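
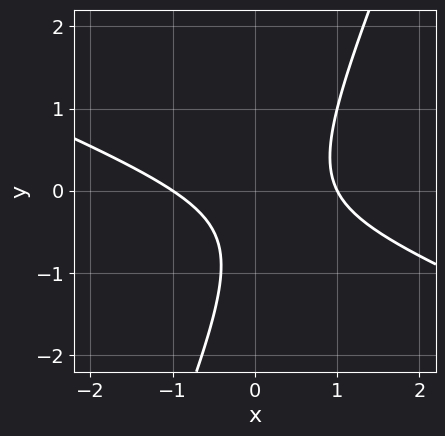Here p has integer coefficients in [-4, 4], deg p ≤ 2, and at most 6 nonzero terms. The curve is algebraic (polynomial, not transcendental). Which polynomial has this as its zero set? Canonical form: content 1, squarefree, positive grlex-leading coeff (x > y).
x^2 + 2*x*y - y^2 - y - 1

First, degree: the shape is more complex than any degree-1 curve, so deg p = 2.
Next, from the axis intercepts and sections: the curve avoids every integer y-axis point in the box; among the integer gridlines, it crosses the x-axis at x ∈ {-1, 1}.
Finally, matching integer coefficients to the picture gives p.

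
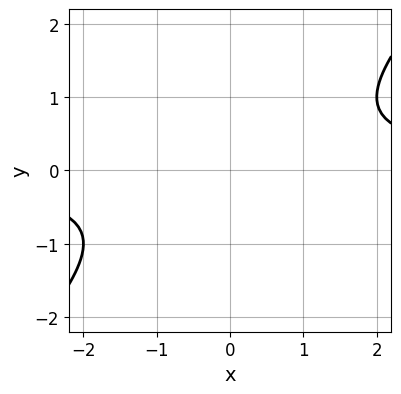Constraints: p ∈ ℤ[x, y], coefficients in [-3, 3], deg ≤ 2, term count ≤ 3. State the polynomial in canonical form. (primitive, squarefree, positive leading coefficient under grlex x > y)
x*y - y^2 - 1

Degree: no degree-1 curve has this shape, so deg p = 2.
From the axis intercepts and sections: the curve avoids every integer y-axis point in the box; no x-intercept at any integer in the box.
Fitting integer coefficients to these (and the overall shape) gives p.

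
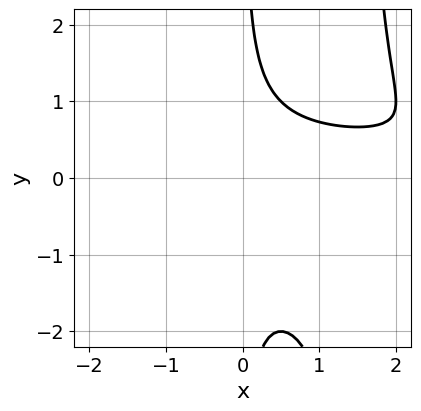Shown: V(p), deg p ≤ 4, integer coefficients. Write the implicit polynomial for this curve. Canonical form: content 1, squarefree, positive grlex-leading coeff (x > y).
1. Degree: the shape is more complex than any degree-3 curve, so deg p = 4.
2. From the visible intercepts: the curve avoids every integer y-axis point in the box; the curve avoids every integer x-axis point in the box.
3. Matching integer coefficients to the picture gives p.

2*x^2*y^2 - 3*x*y^2 - 2*x*y + 2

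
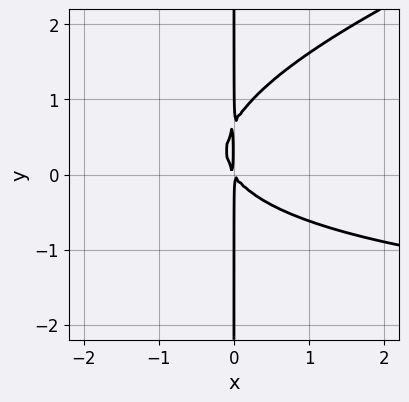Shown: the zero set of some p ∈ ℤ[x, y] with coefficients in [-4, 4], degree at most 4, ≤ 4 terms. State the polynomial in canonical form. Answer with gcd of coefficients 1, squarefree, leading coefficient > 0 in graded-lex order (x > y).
Degree: a generic line meets the curve in up to 3 points, so deg p = 3.
From the axis intercepts and sections: every point of the y-axis in the box is on the curve.
Putting this together gives p.

x^2*y - 3*x*y^2 + 3*x^2 + 2*x*y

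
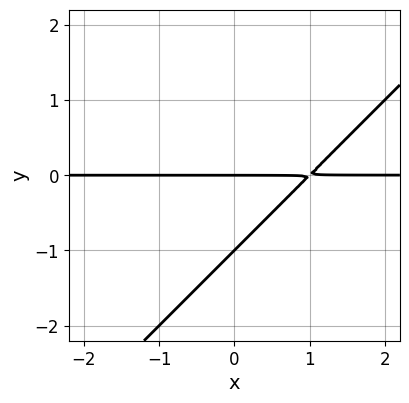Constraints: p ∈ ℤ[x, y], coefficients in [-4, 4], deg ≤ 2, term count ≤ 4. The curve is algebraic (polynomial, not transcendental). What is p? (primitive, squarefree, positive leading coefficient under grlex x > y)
1. Degree: the shape is more complex than any degree-1 curve, so deg p = 2.
2. Checking where it meets the axes: among the integer gridlines, it crosses the y-axis at y ∈ {-1, 0}; every point of the x-axis in the box is on the curve.
3. The integer polynomial consistent with all of this is the stated p.

x*y - y^2 - y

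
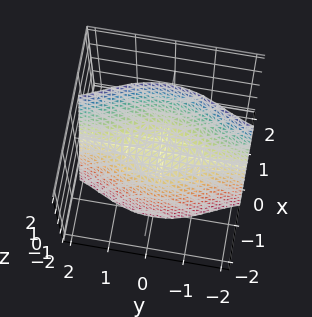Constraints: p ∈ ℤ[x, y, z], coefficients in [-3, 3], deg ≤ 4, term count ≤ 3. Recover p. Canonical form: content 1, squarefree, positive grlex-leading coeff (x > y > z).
3*x^3 + 2*x*y^2 - 2*z

First, the degree is 3 — no degree-2 surface has this shape.
Then, checking where it meets the axes: one z-axis crossing is at z = 0; it crosses the x-axis at the gridline x = 0.
Finally, solving for integer coefficients yields p as stated. Check: (0, 1, 0) on the y-axis lies on the surface, and p(0, 1, 0) = 0. ✓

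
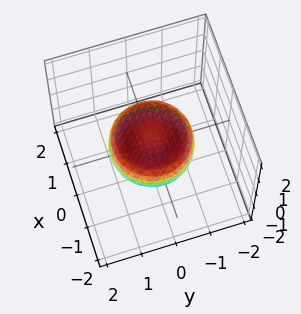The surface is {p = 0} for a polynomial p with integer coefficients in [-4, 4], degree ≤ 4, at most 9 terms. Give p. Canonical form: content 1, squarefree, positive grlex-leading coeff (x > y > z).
First, degree: a generic line meets the surface in up to 4 points, so deg p = 4.
Then, symmetry: the surface is invariant under rotation about z: p = q(x² + y², z).
Next, from the visible intercepts: a circular section at z = 0 has radius between 1 and 2.
Finally, the integer polynomial consistent with all of this is the stated p.

2*x^4 + 4*x^2*y^2 + 2*y^4 - 2*x^2 - 2*y^2 + 3*z^2 - 1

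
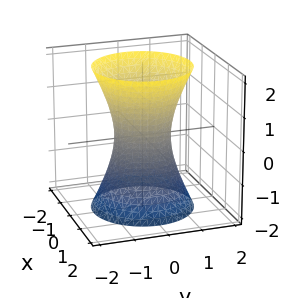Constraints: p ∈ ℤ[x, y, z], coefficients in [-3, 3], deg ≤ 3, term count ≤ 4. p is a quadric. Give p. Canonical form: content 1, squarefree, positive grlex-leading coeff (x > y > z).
Degree: an hourglass — one-sheet hyperboloid; a quadric, so deg p = 2.
Symmetry: every cross-section ⟂ z is a circle, so x, y appear only via x² + y²; the z ↦ −z reflection is a symmetry, so z appears only in even powers.
Reading off the gridlines: the surface avoids every integer z-axis point in the box; a circular section at z = 0 has radius between 0 and 1.
Together with the visible shape, these determine p as stated.

3*x^2 + 3*y^2 - z^2 - 2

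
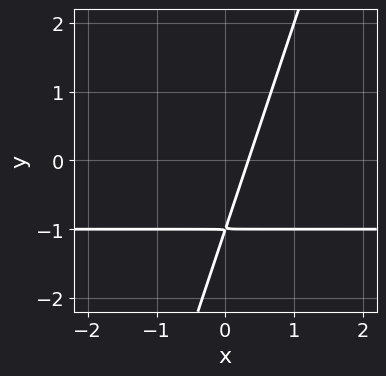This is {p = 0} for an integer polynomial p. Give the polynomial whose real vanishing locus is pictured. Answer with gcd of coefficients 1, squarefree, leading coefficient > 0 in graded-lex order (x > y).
First, the degree is 2 — a generic line meets the curve in up to 2 points.
Finally, putting this together gives p.

3*x*y - y^2 + 3*x - 2*y - 1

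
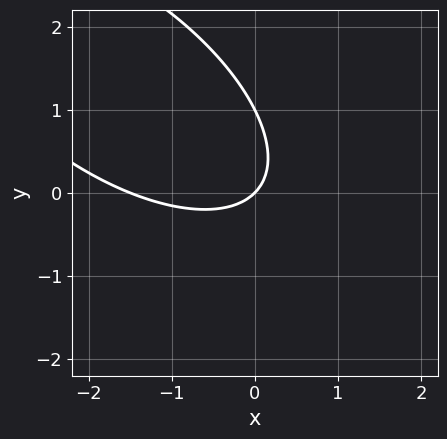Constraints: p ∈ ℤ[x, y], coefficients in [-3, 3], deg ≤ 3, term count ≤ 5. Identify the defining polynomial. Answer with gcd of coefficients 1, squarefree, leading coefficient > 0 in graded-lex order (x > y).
2*x^2 + 3*x*y + 3*y^2 + 3*x - 3*y

deg p = 2. A generic line meets the curve in up to 2 points.
From the visible intercepts: it meets the x-axis at x = 0 (among the integer gridlines); among the integer gridlines, it crosses the y-axis at y ∈ {0, 1}.
Solving for integer coefficients yields p as stated.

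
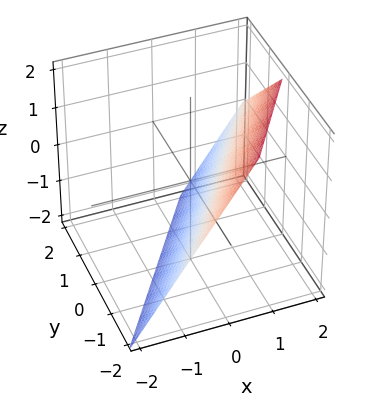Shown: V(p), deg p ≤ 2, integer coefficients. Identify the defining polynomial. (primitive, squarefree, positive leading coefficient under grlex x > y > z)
1. Degree: every cross-section is a straight line — this is a plane, so deg p = 1.
2. Observable constraints: it meets the y-axis at y = -1 (among the integer gridlines); it meets the z-axis at z = -1 (among the integer gridlines).
3. Assembling these constraints gives the stated polynomial.

3*x - 2*y - 2*z - 2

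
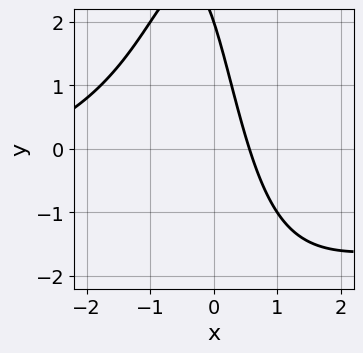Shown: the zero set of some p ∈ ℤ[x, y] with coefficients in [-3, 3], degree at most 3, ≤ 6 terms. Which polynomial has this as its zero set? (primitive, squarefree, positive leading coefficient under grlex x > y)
1. deg p = 3.
2. From the visible intercepts: one y-axis crossing is at y = 2.
3. Assembling these constraints gives the stated polynomial.

x^2*y + x^2 + 3*x + y - 2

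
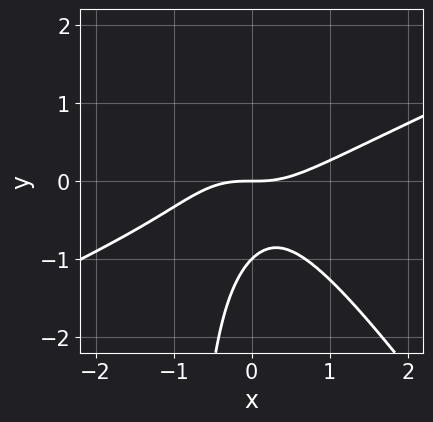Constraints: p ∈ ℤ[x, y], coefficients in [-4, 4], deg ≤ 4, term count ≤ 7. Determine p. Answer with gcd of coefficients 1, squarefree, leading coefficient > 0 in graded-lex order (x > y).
2*x^3 - 3*x^2*y - 3*x*y^2 - 3*y^2 - 3*y

First, deg p = 3. No degree-2 curve has this shape.
Then, checking where it meets the axes: it meets the x-axis at x = 0 (among the integer gridlines); among the integer gridlines, it crosses the y-axis at y ∈ {-1, 0}.
Finally, the integer polynomial consistent with all of this is the stated p.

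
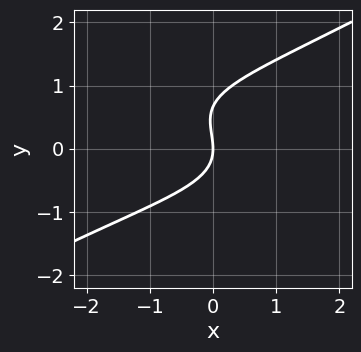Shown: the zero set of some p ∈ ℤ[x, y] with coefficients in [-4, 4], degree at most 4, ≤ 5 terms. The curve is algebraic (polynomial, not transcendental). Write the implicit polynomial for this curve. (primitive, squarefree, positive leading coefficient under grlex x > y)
First, the degree is 3 — no degree-2 curve has this shape.
Then, from the visible intercepts: it meets the y-axis at y = 0 (among the integer gridlines); it meets the x-axis at x = 0 (among the integer gridlines).
Finally, solving for integer coefficients yields p as stated.

x^2*y - 3*y^3 + 2*y^2 + 3*x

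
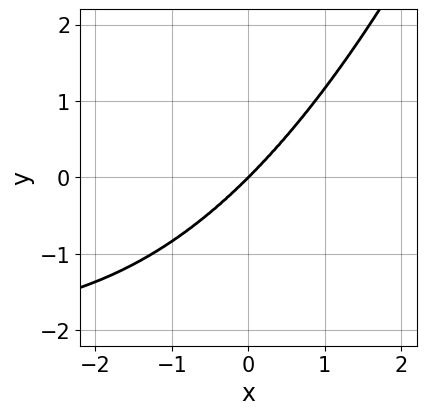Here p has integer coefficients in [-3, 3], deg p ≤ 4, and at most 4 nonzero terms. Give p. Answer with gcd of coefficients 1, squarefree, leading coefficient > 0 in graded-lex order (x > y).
First, the degree is 4 — a generic line meets the curve in up to 4 points.
Next, reading off the gridlines: it meets the x-axis at x = 0 (among the integer gridlines); it meets the y-axis at y = 0 (among the integer gridlines).
Finally, putting this together gives p.

x^3*y + 2*x^3 - 2*y^3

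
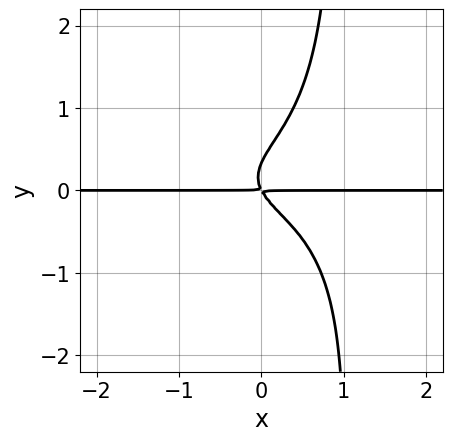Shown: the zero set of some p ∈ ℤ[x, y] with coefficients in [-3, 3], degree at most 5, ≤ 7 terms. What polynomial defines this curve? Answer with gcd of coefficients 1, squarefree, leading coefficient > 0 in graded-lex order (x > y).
x^3*y + 3*x*y^3 - 3*y^3 + 2*x*y + y^2

First, degree: the shape is more complex than any degree-3 curve, so deg p = 4.
Next, reading off the gridlines: the visible x-axis segment lies entirely on the curve.
Finally, fitting integer coefficients to these (and the overall shape) gives p.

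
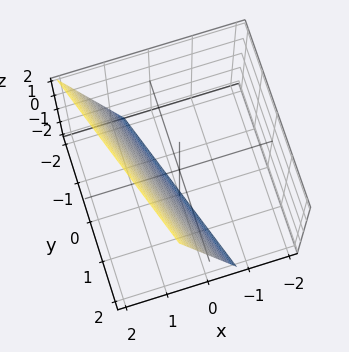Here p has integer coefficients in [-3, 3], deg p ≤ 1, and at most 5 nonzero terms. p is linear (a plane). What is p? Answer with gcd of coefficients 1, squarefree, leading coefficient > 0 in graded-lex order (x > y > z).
1. Degree: every cross-section is a straight line — this is a plane, so deg p = 1.
2. From the axis intercepts and sections: it crosses the z-axis at the gridline z = -2; it meets the y-axis at y = 2 (among the integer gridlines).
3. Assembling these constraints gives the stated polynomial.

3*x + y - z - 2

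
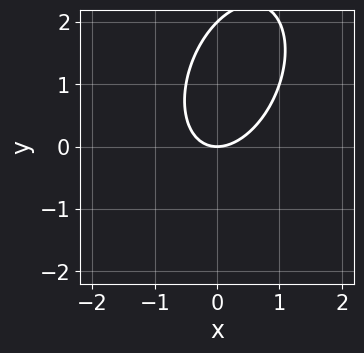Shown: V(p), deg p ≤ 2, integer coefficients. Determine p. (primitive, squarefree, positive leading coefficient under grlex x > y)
2*x^2 - x*y + y^2 - 2*y

1. deg p = 2. No degree-1 curve has this shape.
2. Against the integer gridlines: it crosses the x-axis at the gridline x = 0; among the integer gridlines, it crosses the y-axis at y ∈ {0, 2}.
3. Matching integer coefficients to the picture gives p.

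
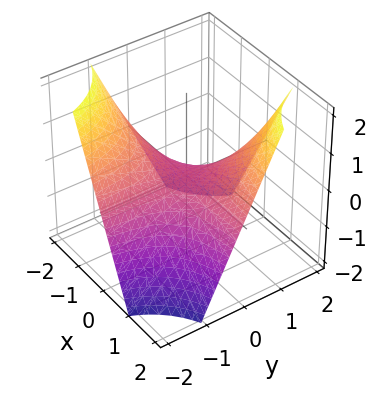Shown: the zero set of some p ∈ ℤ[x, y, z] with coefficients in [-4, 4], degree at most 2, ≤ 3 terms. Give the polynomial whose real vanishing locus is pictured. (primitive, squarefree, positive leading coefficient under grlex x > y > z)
x*y - z

1. The degree is 2 — a saddle surface; a quadric.
2. Checking where it meets the axes: the visible y-axis segment lies entirely on the surface; one z-axis crossing is at z = 0; the visible x-axis segment lies entirely on the surface.
3. Fitting integer coefficients to these (and the overall shape) gives p.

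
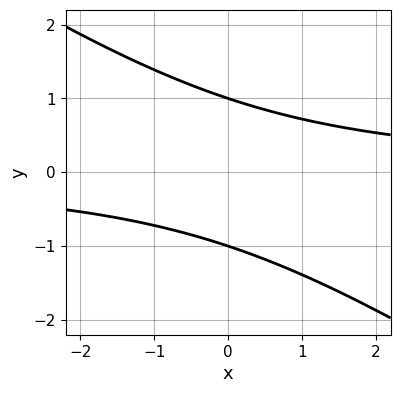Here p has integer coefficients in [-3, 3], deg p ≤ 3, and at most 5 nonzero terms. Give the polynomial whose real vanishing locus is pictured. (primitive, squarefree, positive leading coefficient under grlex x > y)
1. Degree: a generic line meets the curve in up to 2 points, so deg p = 2.
2. Against the integer gridlines: no x-intercept at any integer in the box; the y-axis gridline crossings are at y ∈ {-1, 1}.
3. Together with the visible shape, these determine p as stated.

2*x*y + 3*y^2 - 3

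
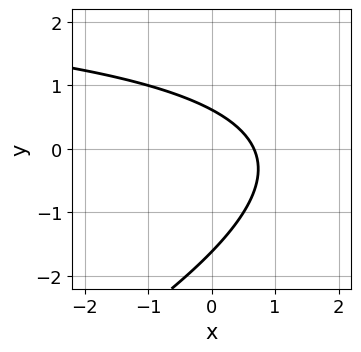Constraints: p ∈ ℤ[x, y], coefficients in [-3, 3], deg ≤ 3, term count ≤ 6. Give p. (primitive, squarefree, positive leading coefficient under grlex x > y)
x*y - 2*y^2 - 3*x - 2*y + 2

(a) The degree is 2 — a generic line meets the curve in up to 2 points.
(b) Matching integer coefficients to the picture gives p.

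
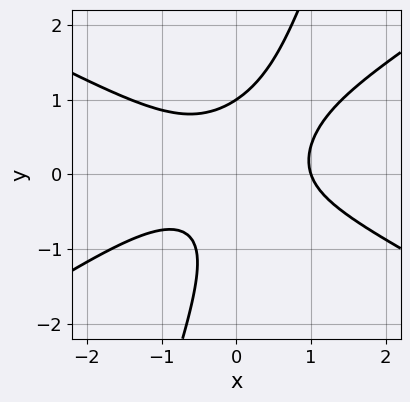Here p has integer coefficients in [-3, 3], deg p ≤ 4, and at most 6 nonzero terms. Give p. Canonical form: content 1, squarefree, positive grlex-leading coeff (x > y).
First, the degree is 3 — the shape is more complex than any degree-2 curve.
Then, from the axis intercepts and sections: one y-axis crossing is at y = 1; one x-axis crossing is at x = 1.
Finally, fitting integer coefficients to these (and the overall shape) gives p.

x^3 - 3*x*y^2 + y^3 + x*y - 1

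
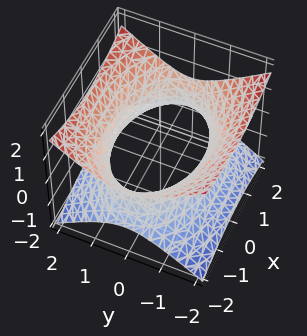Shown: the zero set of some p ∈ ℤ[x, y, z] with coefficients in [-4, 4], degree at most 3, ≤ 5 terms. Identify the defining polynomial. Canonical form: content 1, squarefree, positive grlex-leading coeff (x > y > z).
1. The degree is 2 — an hourglass — one-sheet hyperboloid; a quadric.
2. Symmetries: the z ↦ −z reflection is a symmetry, so z appears only in even powers; mirror symmetry y ↦ −y ⇒ only even powers of y; mirror symmetry x ↦ −x ⇒ only even powers of x.
3. From the axis intercepts and sections: it misses every integer gridline on the z-axis.
4. Assembling these constraints gives the stated polynomial.

x^2 + 2*y^2 - 3*z^2 - 3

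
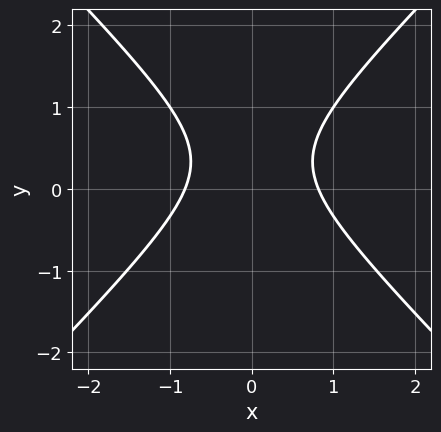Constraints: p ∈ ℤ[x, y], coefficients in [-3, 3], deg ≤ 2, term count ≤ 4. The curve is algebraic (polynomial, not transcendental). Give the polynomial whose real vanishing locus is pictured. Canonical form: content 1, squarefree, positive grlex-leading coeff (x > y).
3*x^2 - 3*y^2 + 2*y - 2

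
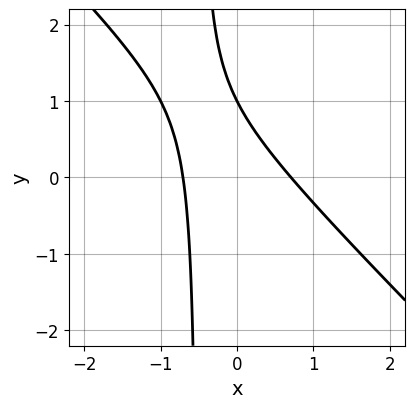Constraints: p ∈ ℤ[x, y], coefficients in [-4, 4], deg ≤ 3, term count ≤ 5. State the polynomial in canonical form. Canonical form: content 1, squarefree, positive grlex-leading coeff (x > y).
2*x^2 + 2*x*y + y - 1

Degree: the shape is more complex than any degree-1 curve, so deg p = 2.
Checking where it meets the axes: one y-axis crossing is at y = 1.
Fitting integer coefficients to these (and the overall shape) gives p.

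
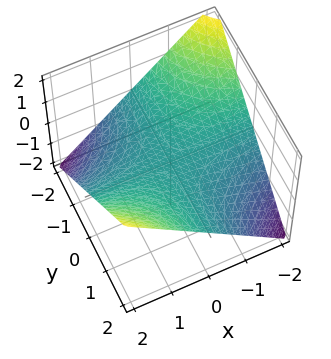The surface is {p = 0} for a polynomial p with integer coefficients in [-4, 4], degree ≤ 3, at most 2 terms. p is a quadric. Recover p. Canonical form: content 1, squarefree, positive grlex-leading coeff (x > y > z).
x*y - 2*z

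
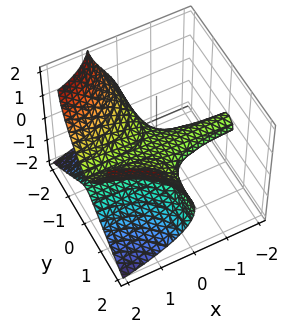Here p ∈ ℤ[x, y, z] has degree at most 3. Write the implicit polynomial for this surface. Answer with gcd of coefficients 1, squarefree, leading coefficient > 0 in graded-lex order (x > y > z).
(a) The degree is 3 — no degree-2 surface has this shape.
(b) Observable constraints: the visible y-axis segment lies entirely on the surface; every point of the x-axis in the box is on the surface; one z-axis crossing is at z = 0.
(c) Fitting integer coefficients to these (and the overall shape) gives p.

2*x*y^2 + z^3 - 3*z^2 - 2*z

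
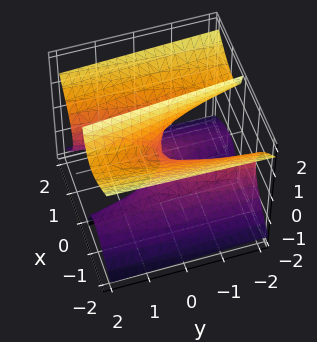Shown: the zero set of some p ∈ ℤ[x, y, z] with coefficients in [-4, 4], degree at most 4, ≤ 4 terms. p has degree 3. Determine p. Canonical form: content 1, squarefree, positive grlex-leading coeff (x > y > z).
2*x^3 - 3*x*z^2 - y

(a) Degree: no degree-2 surface has this shape, so deg p = 3.
(b) From the axis intercepts and sections: the visible z-axis segment lies entirely on the surface; it meets the y-axis at y = 0 (among the integer gridlines).
(c) The integer polynomial consistent with all of this is the stated p.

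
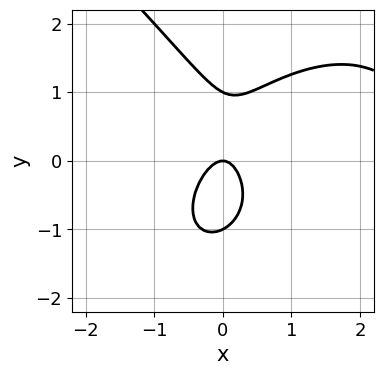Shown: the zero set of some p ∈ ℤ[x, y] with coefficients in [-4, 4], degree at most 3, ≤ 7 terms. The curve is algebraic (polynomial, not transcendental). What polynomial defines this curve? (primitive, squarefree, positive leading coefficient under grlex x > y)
First, the degree is 3 — no degree-2 curve has this shape.
Next, from the visible intercepts: it crosses the x-axis at the gridline x = 0; the y-axis gridline crossings are at y ∈ {-1, 0, 1}.
Finally, these observations pin down the coefficients.

x^3 + y^3 - 3*x^2 + x*y - y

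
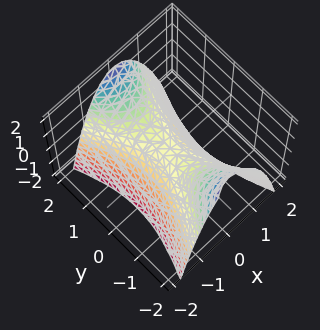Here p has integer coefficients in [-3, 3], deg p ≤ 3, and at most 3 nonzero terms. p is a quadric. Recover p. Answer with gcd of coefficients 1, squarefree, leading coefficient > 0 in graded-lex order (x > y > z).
First, deg p = 2.
Next, symmetries: it's symmetric under y → −y, forcing even powers of y; the x ↦ −x reflection is a symmetry, so x appears only in even powers.
Then, from the axis intercepts and sections: it crosses the y-axis at the gridline y = 0; it crosses the z-axis at the gridline z = 0; it meets the x-axis at x = 0 (among the integer gridlines).
Finally, together with the visible shape, these determine p as stated.

3*x^2 - y^2 + 2*z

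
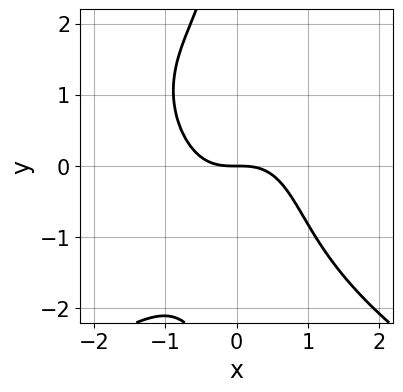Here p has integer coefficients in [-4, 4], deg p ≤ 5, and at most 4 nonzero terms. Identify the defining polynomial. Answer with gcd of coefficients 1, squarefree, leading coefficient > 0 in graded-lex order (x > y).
1. deg p = 4. The shape is more complex than any degree-3 curve.
2. Observable constraints: it meets the x-axis at x = 0 (among the integer gridlines); one y-axis crossing is at y = 0.
3. The integer polynomial consistent with all of this is the stated p.

x*y^3 + 3*x^3 + 3*y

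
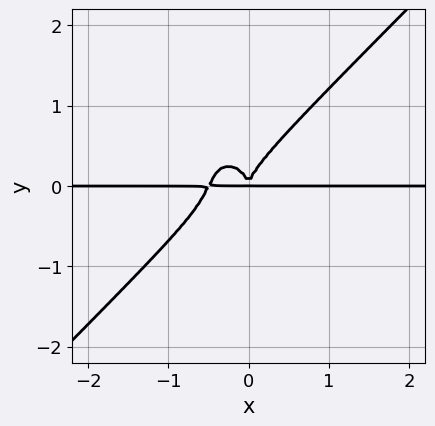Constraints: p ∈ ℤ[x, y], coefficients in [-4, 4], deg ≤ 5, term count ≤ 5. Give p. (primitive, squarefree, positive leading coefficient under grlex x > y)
Degree: a generic line meets the curve in up to 4 points, so deg p = 4.
Against the integer gridlines: every point of the x-axis in the box is on the curve.
These observations pin down the coefficients.

2*x^3*y - x^2*y^2 - y^4 + x^2*y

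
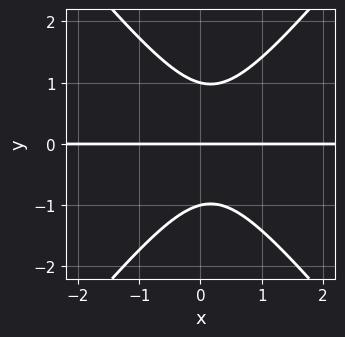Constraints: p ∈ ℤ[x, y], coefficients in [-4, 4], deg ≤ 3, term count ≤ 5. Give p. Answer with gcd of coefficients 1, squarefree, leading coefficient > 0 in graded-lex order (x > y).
3*x^2*y - 2*y^3 - x*y + 2*y

Degree: the shape is more complex than any degree-2 curve, so deg p = 3.
Checking where it meets the axes: the visible x-axis segment lies entirely on the curve; the y-axis gridline crossings are at y ∈ {-1, 0, 1}.
The integer polynomial consistent with all of this is the stated p.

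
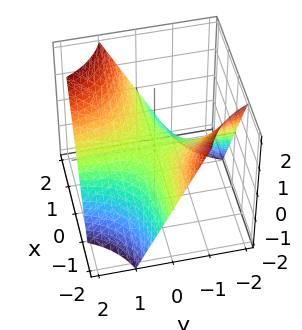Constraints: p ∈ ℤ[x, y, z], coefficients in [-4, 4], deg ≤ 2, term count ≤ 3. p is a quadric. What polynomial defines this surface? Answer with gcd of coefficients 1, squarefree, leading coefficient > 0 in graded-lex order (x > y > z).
(a) Degree: a saddle surface; a quadric, so deg p = 2.
(b) Checking where it meets the axes: the visible y-axis segment lies entirely on the surface; the visible x-axis segment lies entirely on the surface; it crosses the z-axis at the gridline z = 0.
(c) Fitting integer coefficients to these (and the overall shape) gives p.

x*y - z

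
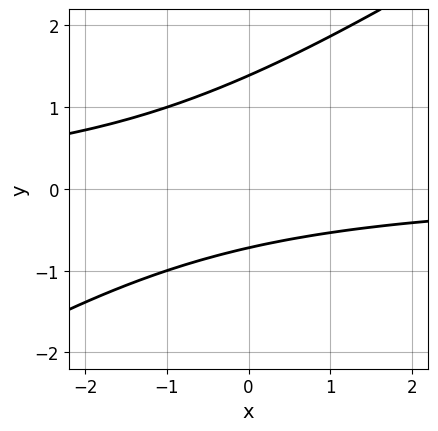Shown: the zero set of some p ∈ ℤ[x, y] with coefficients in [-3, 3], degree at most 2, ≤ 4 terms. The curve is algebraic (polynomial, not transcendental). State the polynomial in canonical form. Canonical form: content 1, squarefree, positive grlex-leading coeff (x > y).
(a) The degree is 2 — no degree-1 curve has this shape.
(b) From the axis intercepts and sections: it misses every integer gridline on the x-axis.
(c) Matching integer coefficients to the picture gives p.

2*x*y - 3*y^2 + 2*y + 3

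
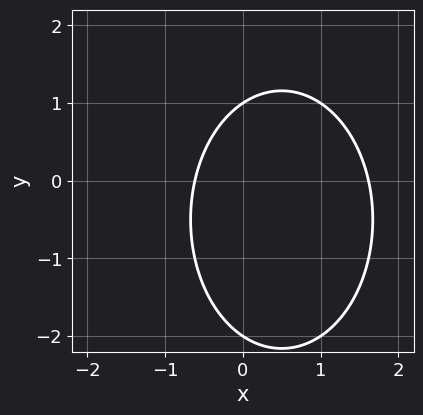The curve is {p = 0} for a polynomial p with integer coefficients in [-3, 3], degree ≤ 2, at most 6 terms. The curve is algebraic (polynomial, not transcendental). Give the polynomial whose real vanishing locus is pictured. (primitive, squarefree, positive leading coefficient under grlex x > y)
(a) The degree is 2 — the shape is more complex than any degree-1 curve.
(b) Reading off the gridlines: among the integer gridlines, it crosses the y-axis at y ∈ {-2, 1}.
(c) Together with the visible shape, these determine p as stated.

2*x^2 + y^2 - 2*x + y - 2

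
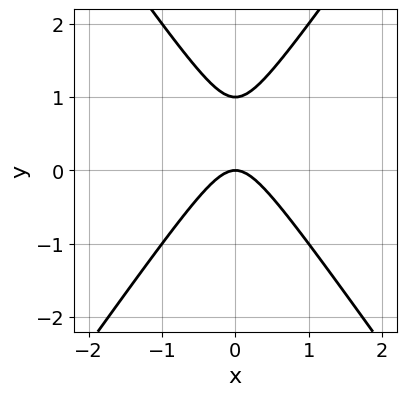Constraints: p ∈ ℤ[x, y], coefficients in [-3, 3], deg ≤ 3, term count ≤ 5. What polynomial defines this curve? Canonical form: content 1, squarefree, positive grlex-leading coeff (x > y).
2*x^2 - y^2 + y

1. Degree: the shape is more complex than any degree-1 curve, so deg p = 2.
2. Symmetries: mirror symmetry x ↦ −x ⇒ only even powers of x.
3. Reading off the gridlines: among the integer gridlines, it crosses the y-axis at y ∈ {0, 1}; it crosses the x-axis at the gridline x = 0.
4. Together with the visible shape, these determine p as stated.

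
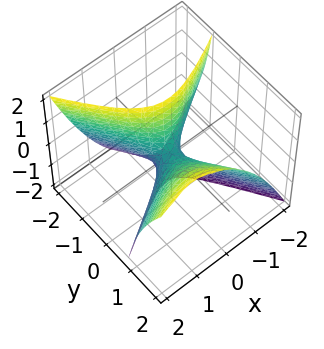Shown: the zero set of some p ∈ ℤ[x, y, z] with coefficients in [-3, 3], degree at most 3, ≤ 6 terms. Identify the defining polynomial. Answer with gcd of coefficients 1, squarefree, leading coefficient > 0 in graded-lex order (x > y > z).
The degree is 2 — no degree-1 surface has this shape.
Against the integer gridlines: one y-axis crossing is at y = 0; it crosses the x-axis at the gridline x = 0; it meets the z-axis at z = 0 (among the integer gridlines).
Solving for integer coefficients yields p as stated.

3*x^2 - 3*x*y - 3*y^2 + 3*y*z + z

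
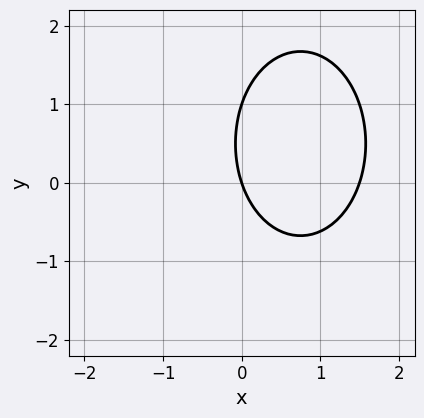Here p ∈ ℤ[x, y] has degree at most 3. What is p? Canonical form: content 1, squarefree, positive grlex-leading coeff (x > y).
First, deg p = 2. No degree-1 curve has this shape.
Next, reading off the gridlines: among the integer gridlines, it crosses the y-axis at y ∈ {0, 1}; it meets the x-axis at x = 0 (among the integer gridlines).
Finally, the integer polynomial consistent with all of this is the stated p.

2*x^2 + y^2 - 3*x - y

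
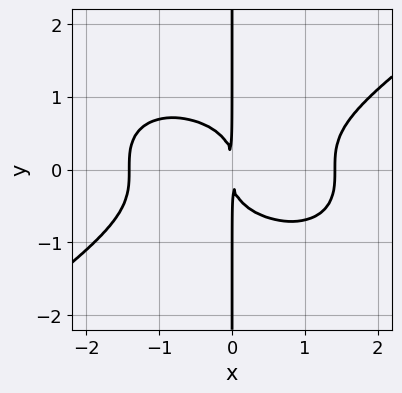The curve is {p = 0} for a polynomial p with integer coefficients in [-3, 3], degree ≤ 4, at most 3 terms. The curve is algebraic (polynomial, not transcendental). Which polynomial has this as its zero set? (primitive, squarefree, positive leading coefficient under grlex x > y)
x^4 - 3*x*y^3 - 2*x^2

First, the degree is 4 — the shape is more complex than any degree-3 curve.
Next, from the axis intercepts and sections: every point of the y-axis in the box is on the curve.
Finally, solving for integer coefficients yields p as stated.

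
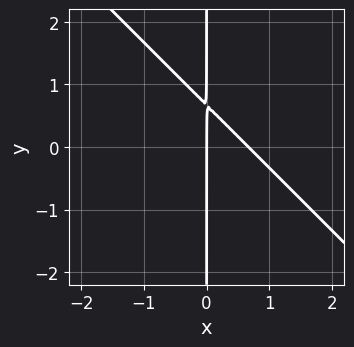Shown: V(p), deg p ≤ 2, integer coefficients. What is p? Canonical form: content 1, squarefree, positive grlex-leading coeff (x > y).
(a) deg p = 2. A generic line meets the curve in up to 2 points.
(b) From the axis intercepts and sections: one x-axis crossing is at x = 0; every point of the y-axis in the box is on the curve.
(c) Together with the visible shape, these determine p as stated.

3*x^2 + 3*x*y - 2*x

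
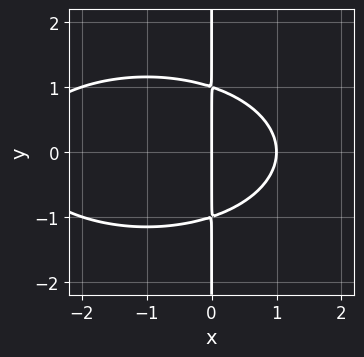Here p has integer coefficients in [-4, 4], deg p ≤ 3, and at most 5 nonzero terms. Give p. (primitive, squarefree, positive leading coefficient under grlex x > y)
x^3 + 3*x*y^2 + 2*x^2 - 3*x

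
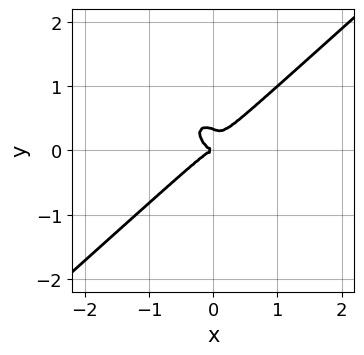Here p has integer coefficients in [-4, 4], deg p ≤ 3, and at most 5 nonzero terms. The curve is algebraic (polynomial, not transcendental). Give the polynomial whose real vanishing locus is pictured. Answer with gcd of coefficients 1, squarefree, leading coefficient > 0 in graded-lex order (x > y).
(a) Degree: no degree-2 curve has this shape, so deg p = 3.
(b) Checking where it meets the axes: it crosses the x-axis at the gridline x = 0; one y-axis crossing is at y = 0.
(c) These observations pin down the coefficients.

3*x^3 - x*y^2 - 3*y^3 + y^2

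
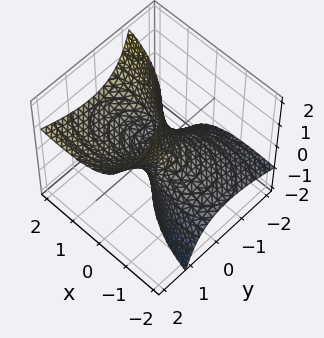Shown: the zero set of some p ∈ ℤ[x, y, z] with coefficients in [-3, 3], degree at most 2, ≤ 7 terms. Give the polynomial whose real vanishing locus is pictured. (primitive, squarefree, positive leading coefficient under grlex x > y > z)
x^2 - 3*x*z + 2*y^2 - 3*y*z - 1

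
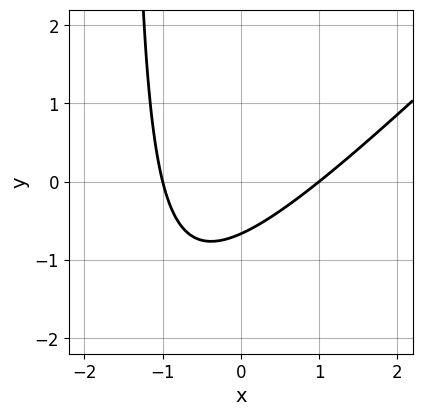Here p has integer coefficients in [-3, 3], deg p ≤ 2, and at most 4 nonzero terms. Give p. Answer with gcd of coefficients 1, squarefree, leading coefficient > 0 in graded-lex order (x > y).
2*x^2 - 2*x*y - 3*y - 2

deg p = 2. No degree-1 curve has this shape.
Observable constraints: the x-axis gridline crossings are at x ∈ {-1, 1}.
Putting this together gives p.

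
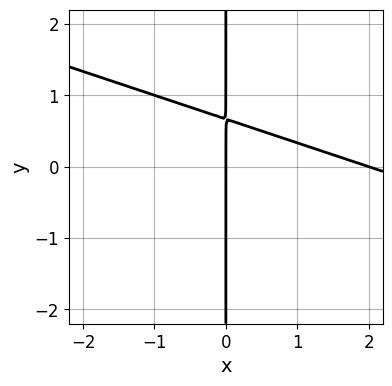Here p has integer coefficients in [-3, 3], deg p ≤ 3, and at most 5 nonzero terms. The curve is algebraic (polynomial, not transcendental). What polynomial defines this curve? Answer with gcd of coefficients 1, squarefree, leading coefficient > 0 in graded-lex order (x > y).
x^2 + 3*x*y - 2*x

(a) Degree: a generic line meets the curve in up to 2 points, so deg p = 2.
(b) Against the integer gridlines: among the integer gridlines, it crosses the x-axis at x ∈ {0, 2}; the visible y-axis segment lies entirely on the curve.
(c) Assembling these constraints gives the stated polynomial.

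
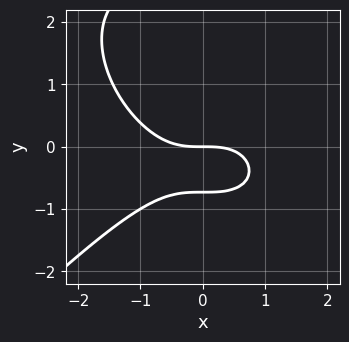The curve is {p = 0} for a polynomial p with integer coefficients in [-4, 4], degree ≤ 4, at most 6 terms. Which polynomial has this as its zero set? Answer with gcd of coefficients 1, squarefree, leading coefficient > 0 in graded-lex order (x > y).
(a) Degree: a generic line meets the curve in up to 3 points, so deg p = 3.
(b) From the visible intercepts: it meets the x-axis at x = 0 (among the integer gridlines); one y-axis crossing is at y = 0.
(c) Fitting integer coefficients to these (and the overall shape) gives p.

x^3 - y^3 + 2*y^2 + 2*y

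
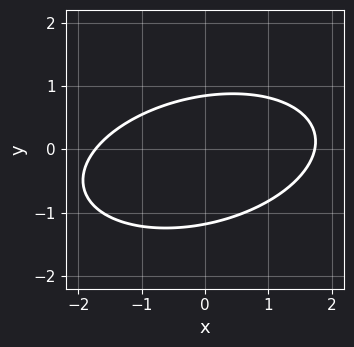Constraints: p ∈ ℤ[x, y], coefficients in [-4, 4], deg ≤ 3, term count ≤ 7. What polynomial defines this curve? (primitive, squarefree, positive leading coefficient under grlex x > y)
1. Degree: a generic line meets the curve in up to 2 points, so deg p = 2.
2. Putting this together gives p.

x^2 - x*y + 3*y^2 + y - 3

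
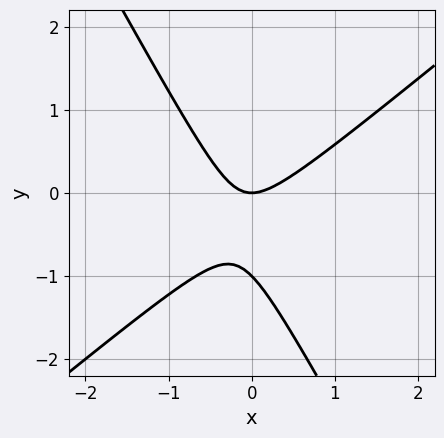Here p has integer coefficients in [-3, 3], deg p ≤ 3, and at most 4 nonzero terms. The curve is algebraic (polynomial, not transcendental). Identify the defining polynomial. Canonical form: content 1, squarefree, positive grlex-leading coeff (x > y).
(a) Degree: the shape is more complex than any degree-1 curve, so deg p = 2.
(b) Checking where it meets the axes: among the integer gridlines, it crosses the y-axis at y ∈ {-1, 0}; it meets the x-axis at x = 0 (among the integer gridlines).
(c) Solving for integer coefficients yields p as stated.

3*x^2 - 2*x*y - 2*y^2 - 2*y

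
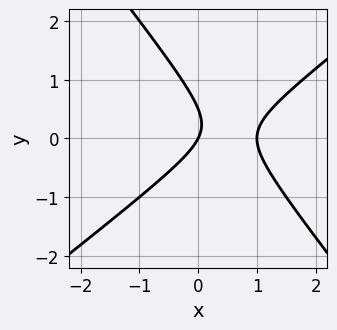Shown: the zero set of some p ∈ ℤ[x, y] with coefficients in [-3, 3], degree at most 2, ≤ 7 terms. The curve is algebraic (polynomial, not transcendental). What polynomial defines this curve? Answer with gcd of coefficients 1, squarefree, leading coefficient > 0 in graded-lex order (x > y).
2*x^2 - x*y - 2*y^2 - 2*x + y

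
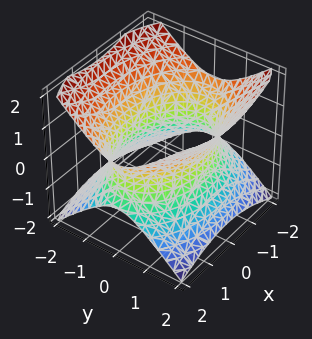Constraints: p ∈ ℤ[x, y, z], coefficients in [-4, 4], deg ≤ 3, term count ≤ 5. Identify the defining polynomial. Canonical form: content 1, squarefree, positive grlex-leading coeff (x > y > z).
x^2 + 2*y^2 - 2*z^2 - 3

First, degree: one connected sheet with a waist; a quadric, so deg p = 2.
Then, symmetries: mirror symmetry z ↦ −z ⇒ only even powers of z; mirror symmetry x ↦ −x ⇒ only even powers of x; mirror symmetry y ↦ −y ⇒ only even powers of y.
Then, observable constraints: it misses every integer gridline on the z-axis.
Finally, fitting integer coefficients to these (and the overall shape) gives p.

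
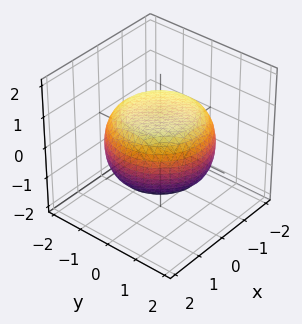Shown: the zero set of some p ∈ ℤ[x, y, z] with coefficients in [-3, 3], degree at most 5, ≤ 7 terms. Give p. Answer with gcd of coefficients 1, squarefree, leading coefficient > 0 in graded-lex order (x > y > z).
First, deg p = 4.
Next, symmetries: the surface is invariant under rotation about z: p = q(x² + y², z).
Then, observable constraints: the z-axis gridline crossings are at z ∈ {-1, 1}; a circular section at z = -1 has radius exactly 1.
Finally, assembling these constraints gives the stated polynomial.

x^4 + 2*x^2*y^2 + y^4 - x^2 - y^2 + 3*z^2 - 3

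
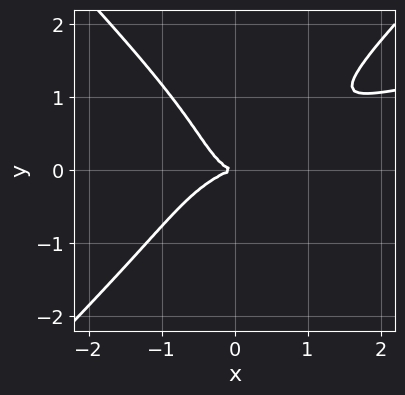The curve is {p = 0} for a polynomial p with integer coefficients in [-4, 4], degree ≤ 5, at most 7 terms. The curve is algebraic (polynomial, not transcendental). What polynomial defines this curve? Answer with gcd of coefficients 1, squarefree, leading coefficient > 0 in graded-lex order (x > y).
3*x^2*y^2 - 3*y^4 - 2*x^3 + 2*x^2*y - 2*y^2

The degree is 4 — a generic line meets the curve in up to 4 points.
Against the integer gridlines: it crosses the x-axis at the gridline x = 0; one y-axis crossing is at y = 0.
Fitting integer coefficients to these (and the overall shape) gives p.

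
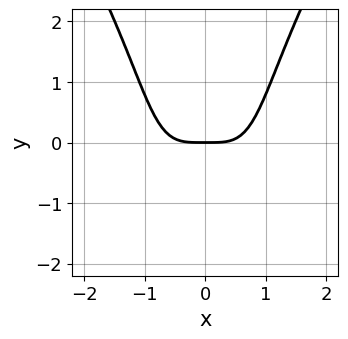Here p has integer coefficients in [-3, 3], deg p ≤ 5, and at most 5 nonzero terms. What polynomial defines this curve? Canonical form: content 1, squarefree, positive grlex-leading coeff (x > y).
(a) Degree: the shape is more complex than any degree-3 curve, so deg p = 4.
(b) Symmetries: the x ↦ −x reflection is a symmetry, so x appears only in even powers.
(c) Reading off the gridlines: it crosses the x-axis at the gridline x = 0; it meets the y-axis at y = 0 (among the integer gridlines).
(d) Fitting integer coefficients to these (and the overall shape) gives p.

3*x^4 - x^2*y^2 - 3*y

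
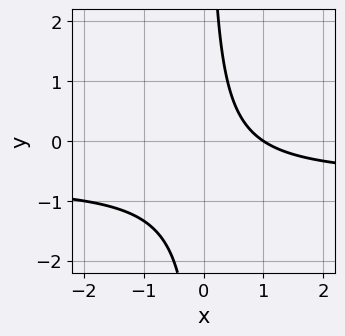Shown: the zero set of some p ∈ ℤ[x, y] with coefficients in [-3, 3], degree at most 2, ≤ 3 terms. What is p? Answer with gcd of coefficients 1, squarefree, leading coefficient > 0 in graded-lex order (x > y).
3*x*y + 2*x - 2

1. Degree: the shape is more complex than any degree-1 curve, so deg p = 2.
2. Reading off the gridlines: the curve avoids every integer y-axis point in the box; it meets the x-axis at x = 1 (among the integer gridlines).
3. The integer polynomial consistent with all of this is the stated p.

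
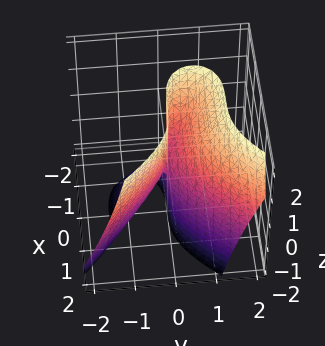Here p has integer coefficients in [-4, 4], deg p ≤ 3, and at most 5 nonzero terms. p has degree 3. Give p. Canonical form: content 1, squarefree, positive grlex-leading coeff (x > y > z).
First, degree: the shape is more complex than any degree-2 surface, so deg p = 3.
Next, from the visible intercepts: the visible z-axis segment lies entirely on the surface; one y-axis crossing is at y = 0; one x-axis crossing is at x = 0.
Finally, these observations pin down the coefficients.

x^3 - 3*y^2 + 2*y*z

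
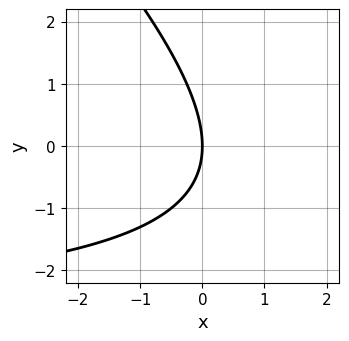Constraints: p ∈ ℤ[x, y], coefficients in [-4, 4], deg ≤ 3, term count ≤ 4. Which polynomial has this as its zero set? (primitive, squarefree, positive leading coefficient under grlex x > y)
x*y + y^2 + 3*x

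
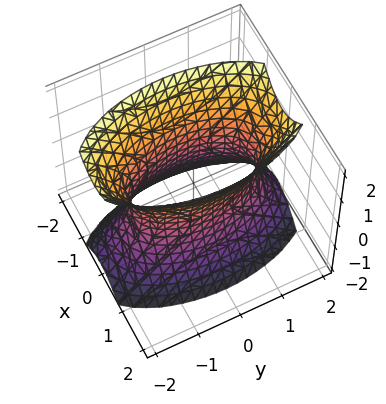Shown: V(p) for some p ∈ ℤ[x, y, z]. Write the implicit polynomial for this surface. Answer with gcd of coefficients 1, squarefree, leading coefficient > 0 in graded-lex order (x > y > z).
deg p = 2.
Symmetries: the x ↦ −x reflection is a symmetry, so x appears only in even powers; the y ↦ −y reflection is a symmetry, so y appears only in even powers; it's symmetric under z → −z, forcing even powers of z.
Reading off the gridlines: no z-intercept at any integer in the box.
These observations pin down the coefficients.

3*x^2 + y^2 - z^2 - 2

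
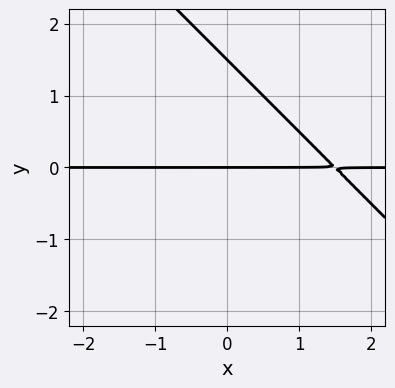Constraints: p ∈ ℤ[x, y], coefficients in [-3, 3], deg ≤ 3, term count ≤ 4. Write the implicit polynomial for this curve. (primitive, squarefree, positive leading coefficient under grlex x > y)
2*x*y + 2*y^2 - 3*y

1. Degree: no degree-1 curve has this shape, so deg p = 2.
2. From the axis intercepts and sections: every point of the x-axis in the box is on the curve; it crosses the y-axis at the gridline y = 0.
3. Fitting integer coefficients to these (and the overall shape) gives p.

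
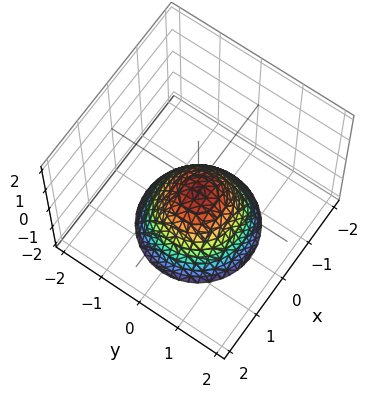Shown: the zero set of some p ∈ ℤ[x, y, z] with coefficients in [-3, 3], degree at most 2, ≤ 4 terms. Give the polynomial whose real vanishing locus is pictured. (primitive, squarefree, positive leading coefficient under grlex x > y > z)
3*x^2 + 3*y^2 + 3*z + 1

1. The degree is 2 — the shape is more complex than any degree-1 surface.
2. Symmetries: the surface is invariant under rotation about z: p = q(x² + y², z).
3. Checking where it meets the axes: a circular section at z = -1 has radius between 0 and 1; the surface avoids every integer x-axis point in the box.
4. Together with the visible shape, these determine p as stated.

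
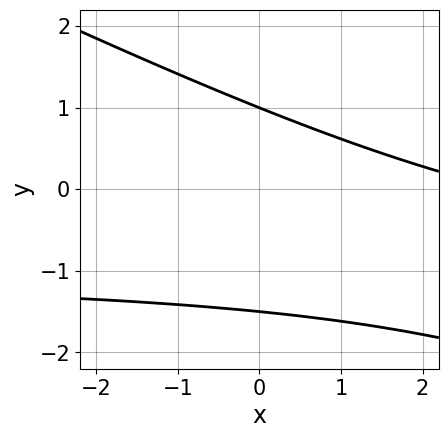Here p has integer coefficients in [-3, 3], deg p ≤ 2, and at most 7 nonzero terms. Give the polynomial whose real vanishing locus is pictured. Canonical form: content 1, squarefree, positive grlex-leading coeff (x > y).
x*y + 2*y^2 + x + y - 3

1. deg p = 2.
2. From the visible intercepts: one y-axis crossing is at y = 1; it misses every integer gridline on the x-axis.
3. Matching integer coefficients to the picture gives p.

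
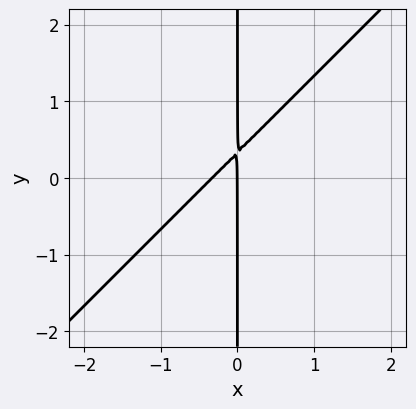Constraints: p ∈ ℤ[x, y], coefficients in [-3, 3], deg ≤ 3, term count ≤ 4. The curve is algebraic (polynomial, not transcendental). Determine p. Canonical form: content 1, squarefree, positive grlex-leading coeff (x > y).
3*x^2 - 3*x*y + x

(a) The degree is 2 — no degree-1 curve has this shape.
(b) Reading off the gridlines: the visible y-axis segment lies entirely on the curve; it crosses the x-axis at the gridline x = 0.
(c) Together with the visible shape, these determine p as stated.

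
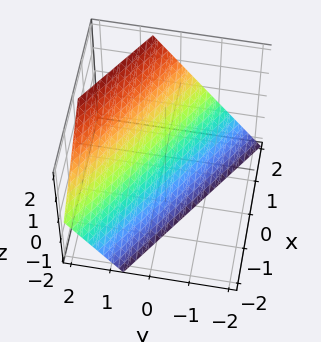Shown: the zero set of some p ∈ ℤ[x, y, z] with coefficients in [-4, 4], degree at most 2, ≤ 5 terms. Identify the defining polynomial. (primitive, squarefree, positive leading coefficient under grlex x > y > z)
2*x + 3*y - 2*z - 2

1. deg p = 1. Every cross-section is a straight line — this is a plane.
2. Checking where it meets the axes: it meets the z-axis at z = -1 (among the integer gridlines); it meets the x-axis at x = 1 (among the integer gridlines).
3. Together with the visible shape, these determine p as stated.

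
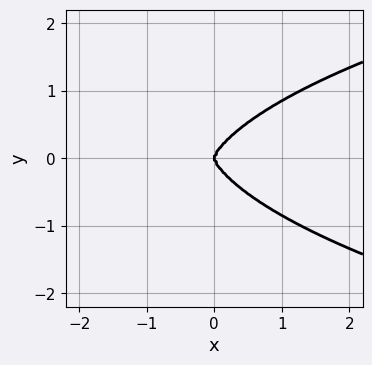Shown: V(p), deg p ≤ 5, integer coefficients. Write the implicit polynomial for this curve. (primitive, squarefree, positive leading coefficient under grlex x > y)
2*x^2*y^2 + 3*y^4 - 3*x^3

The degree is 4 — no degree-3 curve has this shape.
Symmetries: it's symmetric under y → −y, forcing even powers of y.
Against the integer gridlines: it crosses the x-axis at the gridline x = 0; it meets the y-axis at y = 0 (among the integer gridlines).
Together with the visible shape, these determine p as stated.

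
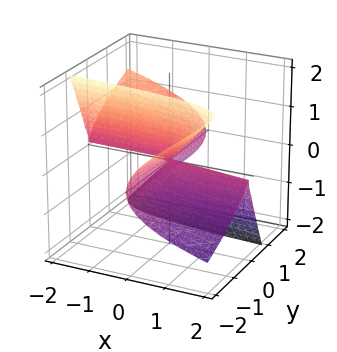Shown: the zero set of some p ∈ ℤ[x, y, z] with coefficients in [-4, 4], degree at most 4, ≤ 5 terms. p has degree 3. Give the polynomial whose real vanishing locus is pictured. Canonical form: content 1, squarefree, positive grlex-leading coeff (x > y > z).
deg p = 3. A generic line meets the surface in up to 3 points.
From the axis intercepts and sections: every point of the x-axis in the box is on the surface; the visible y-axis segment lies entirely on the surface; it crosses the z-axis at the gridline z = 0.
Together with the visible shape, these determine p as stated.

x*y^2 + 2*y*z^2 + z^3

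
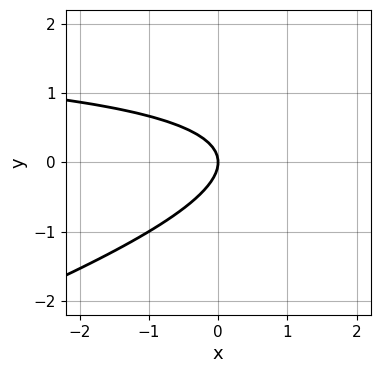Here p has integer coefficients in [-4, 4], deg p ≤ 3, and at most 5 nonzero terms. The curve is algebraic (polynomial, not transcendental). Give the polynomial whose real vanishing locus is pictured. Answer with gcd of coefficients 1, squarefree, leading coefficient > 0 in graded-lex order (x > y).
x*y - 3*y^2 - 2*x

deg p = 2.
Against the integer gridlines: it crosses the y-axis at the gridline y = 0; one x-axis crossing is at x = 0.
Together with the visible shape, these determine p as stated.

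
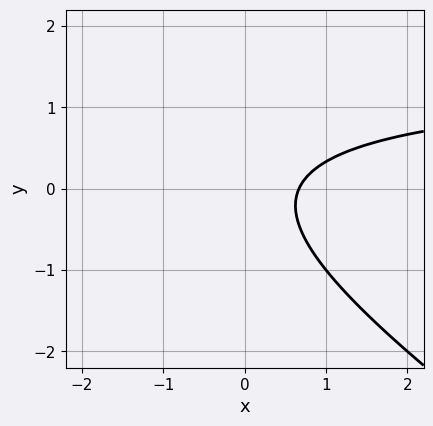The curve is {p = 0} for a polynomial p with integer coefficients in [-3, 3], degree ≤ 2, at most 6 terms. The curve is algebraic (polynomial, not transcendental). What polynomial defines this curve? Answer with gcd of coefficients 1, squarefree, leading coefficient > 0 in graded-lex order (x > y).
1. deg p = 2. No degree-1 curve has this shape.
2. Reading off the gridlines: no y-intercept at any integer in the box.
3. Fitting integer coefficients to these (and the overall shape) gives p.

2*x*y + 3*y^2 - 3*x + 2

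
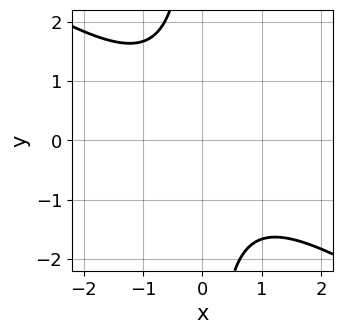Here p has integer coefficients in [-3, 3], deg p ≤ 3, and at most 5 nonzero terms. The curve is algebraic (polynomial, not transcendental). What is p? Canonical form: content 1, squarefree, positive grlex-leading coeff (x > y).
2*x^2 + 3*x*y + 3

Degree: a generic line meets the curve in up to 2 points, so deg p = 2.
Reading off the gridlines: it misses every integer gridline on the x-axis; it misses every integer gridline on the y-axis.
Solving for integer coefficients yields p as stated.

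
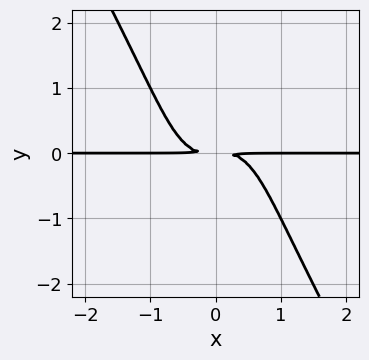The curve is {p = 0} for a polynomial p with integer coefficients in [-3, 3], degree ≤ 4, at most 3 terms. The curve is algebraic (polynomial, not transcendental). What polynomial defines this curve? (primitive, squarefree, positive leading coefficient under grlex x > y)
3*x^3*y - x*y^3 + 2*y^2

(a) deg p = 4. No degree-3 curve has this shape.
(b) Checking where it meets the axes: every point of the x-axis in the box is on the curve.
(c) These observations pin down the coefficients.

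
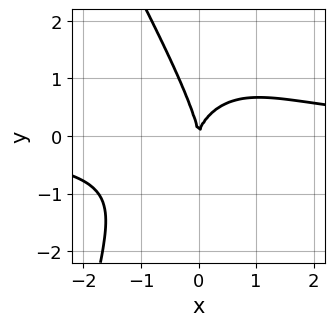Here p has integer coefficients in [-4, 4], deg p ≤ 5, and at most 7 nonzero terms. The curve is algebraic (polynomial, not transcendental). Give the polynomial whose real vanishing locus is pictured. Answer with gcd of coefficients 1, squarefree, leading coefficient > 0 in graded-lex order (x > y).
First, deg p = 4. No degree-3 curve has this shape.
Next, observable constraints: one x-axis crossing is at x = 0; it crosses the y-axis at the gridline y = 0.
Finally, putting this together gives p.

2*x^3*y + x^2*y^2 + 2*x*y^2 + y^3 - 3*x^2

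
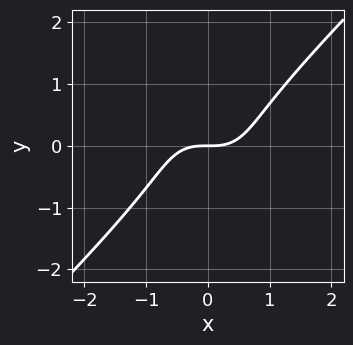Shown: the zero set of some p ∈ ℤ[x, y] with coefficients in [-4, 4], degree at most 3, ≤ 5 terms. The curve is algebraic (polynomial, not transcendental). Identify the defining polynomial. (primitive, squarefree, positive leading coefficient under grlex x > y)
(a) deg p = 3.
(b) Observable constraints: it crosses the x-axis at the gridline x = 0; it meets the y-axis at y = 0 (among the integer gridlines).
(c) These observations pin down the coefficients.

x^3 - y^3 - y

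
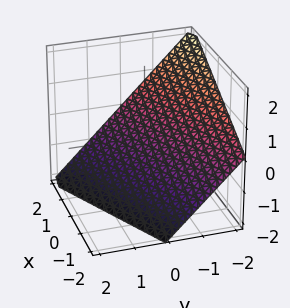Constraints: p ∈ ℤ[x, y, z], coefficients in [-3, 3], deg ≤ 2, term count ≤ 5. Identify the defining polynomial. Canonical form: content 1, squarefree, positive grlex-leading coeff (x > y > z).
x - 2*y - 2*z - 2

First, the degree is 1 — every cross-section is a straight line — this is a plane.
Then, reading off the gridlines: it crosses the z-axis at the gridline z = -1; one x-axis crossing is at x = 2.
Finally, together with the visible shape, these determine p as stated. Check: (0, -1, 0) on the y-axis lies on the surface, and p(0, -1, 0) = 0. ✓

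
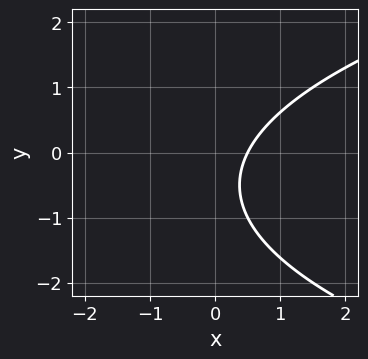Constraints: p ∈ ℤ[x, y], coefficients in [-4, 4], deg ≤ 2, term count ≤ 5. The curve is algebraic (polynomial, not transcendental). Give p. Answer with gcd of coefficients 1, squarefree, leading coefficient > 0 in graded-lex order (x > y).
Degree: the shape is more complex than any degree-1 curve, so deg p = 2.
Against the integer gridlines: it misses every integer gridline on the y-axis.
Matching integer coefficients to the picture gives p.

y^2 - 2*x + y + 1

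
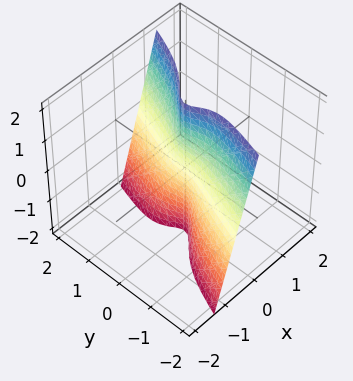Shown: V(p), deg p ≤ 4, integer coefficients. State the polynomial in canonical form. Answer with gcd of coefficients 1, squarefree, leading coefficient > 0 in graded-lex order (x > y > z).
(a) deg p = 3.
(b) From the axis intercepts and sections: every point of the z-axis in the box is on the surface; it crosses the y-axis at the gridline y = 0.
(c) Matching integer coefficients to the picture gives p.

3*x*y^2 - y^3 - y^2*z + x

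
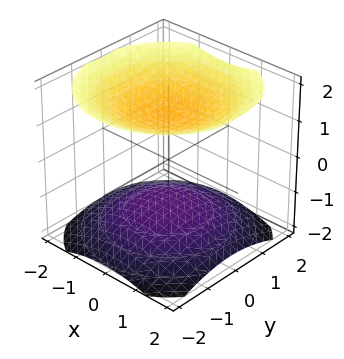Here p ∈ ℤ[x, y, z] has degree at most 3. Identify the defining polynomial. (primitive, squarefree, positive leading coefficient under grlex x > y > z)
x^2 + y^2 - 2*z^2 + 3

(a) The picture has 2 separate pieces. They look like related sheets of one shape, so recover p as a whole.
(b) deg p = 2. Two sheets facing apart; a quadric.
(c) Symmetries: it's symmetric under z → −z, forcing even powers of z; every cross-section ⟂ z is a circle, so x, y appear only via x² + y².
(d) Observable constraints: it misses every integer gridline on the x-axis; the surface avoids every integer y-axis point in the box.
(e) Solving for integer coefficients yields p as stated.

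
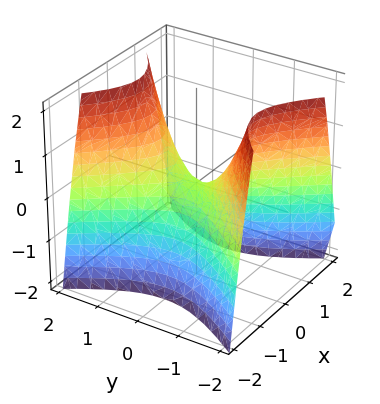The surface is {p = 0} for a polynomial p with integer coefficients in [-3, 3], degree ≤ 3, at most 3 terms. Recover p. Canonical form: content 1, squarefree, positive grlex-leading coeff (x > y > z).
3*x^2 - 2*y^2 + 2*z

deg p = 2.
Symmetries: mirror symmetry x ↦ −x ⇒ only even powers of x; the y ↦ −y reflection is a symmetry, so y appears only in even powers.
Checking where it meets the axes: one y-axis crossing is at y = 0; one z-axis crossing is at z = 0; it meets the x-axis at x = 0 (among the integer gridlines).
Matching integer coefficients to the picture gives p.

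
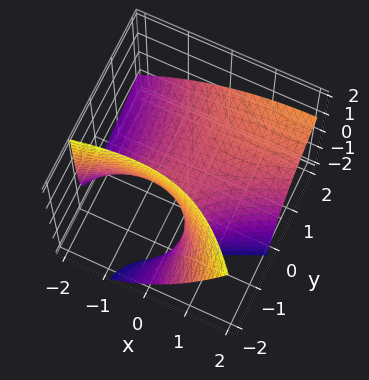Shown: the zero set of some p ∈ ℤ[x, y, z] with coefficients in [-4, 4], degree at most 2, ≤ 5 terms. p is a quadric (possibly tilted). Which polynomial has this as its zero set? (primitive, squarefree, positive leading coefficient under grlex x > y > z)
x^2 - 2*x*y - y^2 + 3*y*z + 3*z

(a) The degree is 2 — the shape is more complex than any degree-1 surface.
(b) Reading off the gridlines: it meets the z-axis at z = 0 (among the integer gridlines); one y-axis crossing is at y = 0; one x-axis crossing is at x = 0.
(c) Together with the visible shape, these determine p as stated.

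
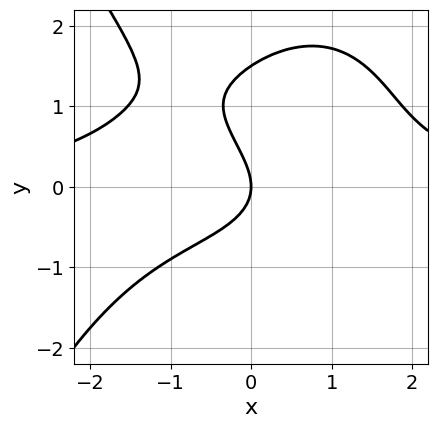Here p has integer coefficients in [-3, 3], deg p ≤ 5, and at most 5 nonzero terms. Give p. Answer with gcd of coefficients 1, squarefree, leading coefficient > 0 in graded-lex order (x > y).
First, the degree is 4 — no degree-3 curve has this shape.
Then, from the axis intercepts and sections: it crosses the y-axis at the gridline y = 0; it meets the x-axis at x = 0 (among the integer gridlines).
Finally, assembling these constraints gives the stated polynomial.

x^3*y + 2*y^3 - 3*y^2 - 3*x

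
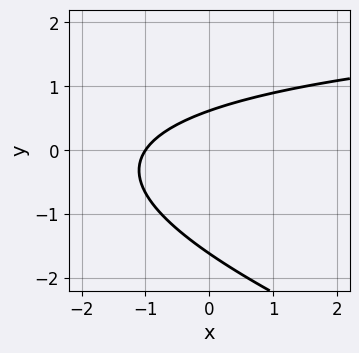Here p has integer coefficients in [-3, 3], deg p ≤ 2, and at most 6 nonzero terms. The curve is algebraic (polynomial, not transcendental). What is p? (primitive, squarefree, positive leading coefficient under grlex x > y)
(a) The degree is 2 — the shape is more complex than any degree-1 curve.
(b) Checking where it meets the axes: it crosses the x-axis at the gridline x = -1.
(c) The integer polynomial consistent with all of this is the stated p.

x*y + 3*y^2 - 3*x + 3*y - 3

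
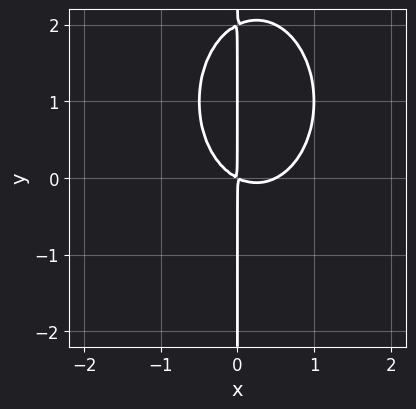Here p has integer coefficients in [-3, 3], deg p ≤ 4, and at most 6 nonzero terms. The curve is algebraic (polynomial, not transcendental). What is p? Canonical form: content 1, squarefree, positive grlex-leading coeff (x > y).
(a) The degree is 3 — no degree-2 curve has this shape.
(b) From the visible intercepts: the visible y-axis segment lies entirely on the curve.
(c) The integer polynomial consistent with all of this is the stated p.

2*x^3 + x*y^2 - x^2 - 2*x*y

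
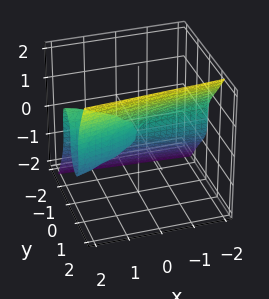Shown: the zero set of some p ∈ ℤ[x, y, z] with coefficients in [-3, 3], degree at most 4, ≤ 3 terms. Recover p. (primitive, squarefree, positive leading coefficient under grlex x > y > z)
1. deg p = 3. The shape is more complex than any degree-2 surface.
2. Checking where it meets the axes: the visible x-axis segment lies entirely on the surface; it crosses the y-axis at the gridline y = 0; it meets the z-axis at z = 0 (among the integer gridlines).
3. Matching integer coefficients to the picture gives p.

3*y^3 - z^3 - x*y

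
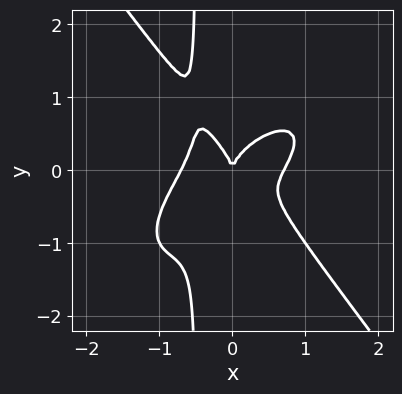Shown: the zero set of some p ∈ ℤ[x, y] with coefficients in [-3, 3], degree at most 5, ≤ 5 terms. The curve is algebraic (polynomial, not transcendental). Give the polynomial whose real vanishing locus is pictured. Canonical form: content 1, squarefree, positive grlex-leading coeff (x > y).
(a) deg p = 4. The shape is more complex than any degree-3 curve.
(b) From the axis intercepts and sections: one x-axis crossing is at x = 0; it crosses the y-axis at the gridline y = 0.
(c) The integer polynomial consistent with all of this is the stated p.

2*x^4 - 2*x^3*y + 2*x*y^3 + y^3 - x^2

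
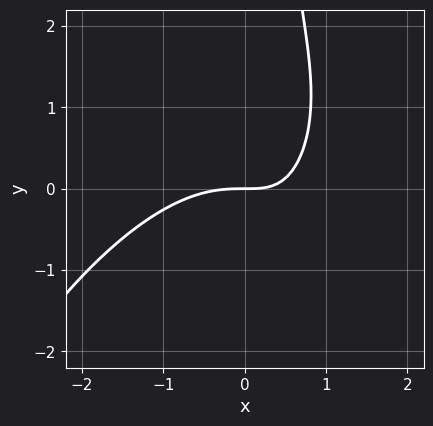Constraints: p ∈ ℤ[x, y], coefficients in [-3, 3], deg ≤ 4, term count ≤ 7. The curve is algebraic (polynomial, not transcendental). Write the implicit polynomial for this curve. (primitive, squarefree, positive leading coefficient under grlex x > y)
2*x^3 - 2*x^2*y + x*y^2 + 3*x*y - 3*y

First, degree: the shape is more complex than any degree-2 curve, so deg p = 3.
Then, from the visible intercepts: it crosses the y-axis at the gridline y = 0; it crosses the x-axis at the gridline x = 0.
Finally, matching integer coefficients to the picture gives p.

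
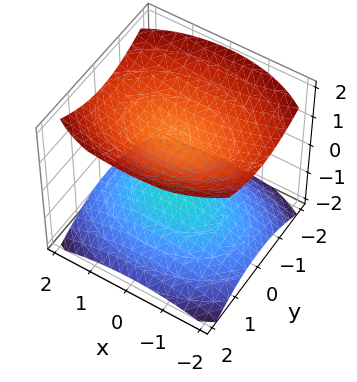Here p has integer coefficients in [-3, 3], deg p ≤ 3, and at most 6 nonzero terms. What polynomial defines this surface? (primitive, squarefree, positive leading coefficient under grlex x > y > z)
The picture has 2 separate pieces. Treating them together as one polynomial.
Degree: two sheets facing apart; a quadric, so deg p = 2.
Symmetries: it's symmetric under z → −z, forcing even powers of z; it's symmetric under y → −y, forcing even powers of y; mirror symmetry x ↦ −x ⇒ only even powers of x.
Against the integer gridlines: it misses every integer gridline on the y-axis; among the integer gridlines, it crosses the z-axis at z ∈ {-1, 1}; it misses every integer gridline on the x-axis.
These observations pin down the coefficients.

x^2 + 2*y^2 - 3*z^2 + 3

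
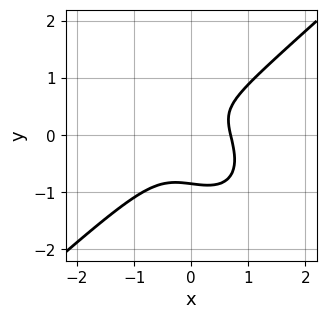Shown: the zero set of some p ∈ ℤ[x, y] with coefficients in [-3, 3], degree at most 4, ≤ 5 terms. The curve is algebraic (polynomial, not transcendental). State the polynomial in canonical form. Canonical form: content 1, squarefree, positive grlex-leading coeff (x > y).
1. The degree is 3 — the shape is more complex than any degree-2 curve.
2. Solving for integer coefficients yields p as stated.

3*x^3 - x*y^2 - 3*y^3 + y - 1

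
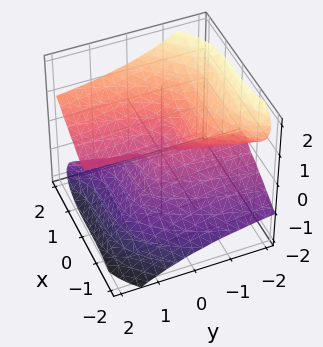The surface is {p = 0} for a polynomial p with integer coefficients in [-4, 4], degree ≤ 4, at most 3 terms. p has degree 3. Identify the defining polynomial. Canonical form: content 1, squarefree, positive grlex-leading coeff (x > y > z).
1. Degree: a generic line meets the surface in up to 3 points, so deg p = 3.
2. Reading off the gridlines: every point of the y-axis in the box is on the surface; it crosses the x-axis at the gridline x = 0.
3. These observations pin down the coefficients.

x^3 - 3*y*z^2 - 3*z^3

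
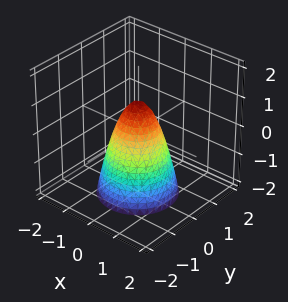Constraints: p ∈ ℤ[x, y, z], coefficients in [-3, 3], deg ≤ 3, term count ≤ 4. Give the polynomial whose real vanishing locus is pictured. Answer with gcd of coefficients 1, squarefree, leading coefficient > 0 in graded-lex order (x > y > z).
First, the degree is 2 — a generic line meets the surface in up to 2 points.
Then, symmetries: rotational symmetry about the z-axis ⇒ p depends on x, y only through x² + y².
Next, reading off the gridlines: a circular section at z = -2 has radius between 1 and 2; it meets the z-axis at z = 1 (among the integer gridlines).
Finally, solving for integer coefficients yields p as stated.

2*x^2 + 2*y^2 + z - 1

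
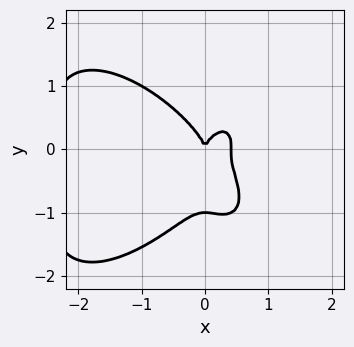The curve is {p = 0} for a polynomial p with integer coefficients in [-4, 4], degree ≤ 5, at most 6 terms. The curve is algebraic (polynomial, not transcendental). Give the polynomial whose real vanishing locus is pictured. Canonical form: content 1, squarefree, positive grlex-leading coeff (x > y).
x^4 + y^4 + 2*x^3 + y^3 - x^2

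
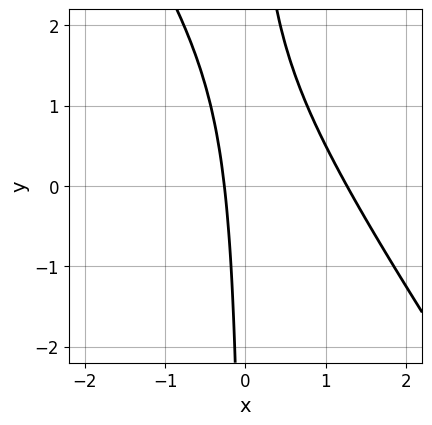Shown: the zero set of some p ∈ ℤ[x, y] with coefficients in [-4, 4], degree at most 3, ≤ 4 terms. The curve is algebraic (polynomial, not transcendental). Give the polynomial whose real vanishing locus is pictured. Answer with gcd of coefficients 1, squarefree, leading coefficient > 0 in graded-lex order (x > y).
3*x^2 + 2*x*y - 3*x - 1

1. deg p = 2. The shape is more complex than any degree-1 curve.
2. Observable constraints: the curve avoids every integer y-axis point in the box.
3. Matching integer coefficients to the picture gives p.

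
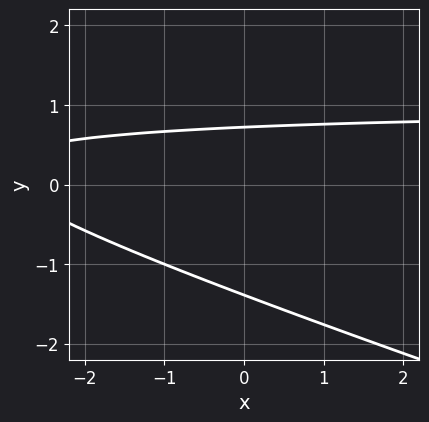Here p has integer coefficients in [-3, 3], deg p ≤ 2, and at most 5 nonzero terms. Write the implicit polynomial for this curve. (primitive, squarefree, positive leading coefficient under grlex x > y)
1. deg p = 2. No degree-1 curve has this shape.
2. Checking where it meets the axes: the curve avoids every integer x-axis point in the box.
3. Assembling these constraints gives the stated polynomial.

x*y + 3*y^2 - x + 2*y - 3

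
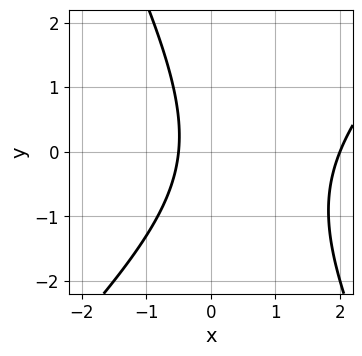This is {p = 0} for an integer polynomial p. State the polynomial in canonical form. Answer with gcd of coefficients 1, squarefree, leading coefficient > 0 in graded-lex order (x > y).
First, deg p = 2.
Then, from the visible intercepts: no y-intercept at any integer in the box; it crosses the x-axis at the gridline x = 2.
Finally, these observations pin down the coefficients.

2*x^2 - x*y - y^2 - 3*x - 2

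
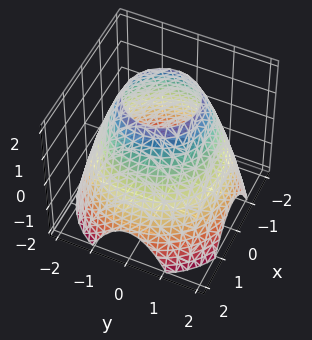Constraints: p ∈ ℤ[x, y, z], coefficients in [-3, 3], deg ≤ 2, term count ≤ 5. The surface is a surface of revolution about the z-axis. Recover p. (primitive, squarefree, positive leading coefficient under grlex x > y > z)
x^2 + y^2 + z - 3

1. deg p = 2. A generic line meets the surface in up to 2 points.
2. Symmetry: the z-axis is an axis of rotation, so x and y enter only as x² + y².
3. From the axis intercepts and sections: it misses every integer gridline on the z-axis; a circular section at z = 1 has radius between 1 and 2.
4. Assembling these constraints gives the stated polynomial.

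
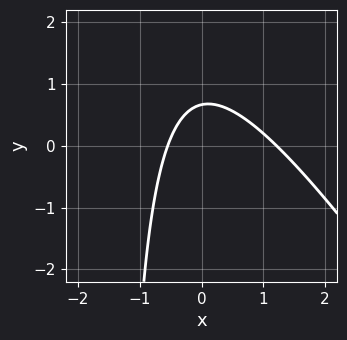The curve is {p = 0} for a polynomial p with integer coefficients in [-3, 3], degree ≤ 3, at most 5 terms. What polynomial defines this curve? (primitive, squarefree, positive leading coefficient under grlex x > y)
3*x^2 + 2*x*y - 2*x + 3*y - 2

1. deg p = 2.
2. The integer polynomial consistent with all of this is the stated p.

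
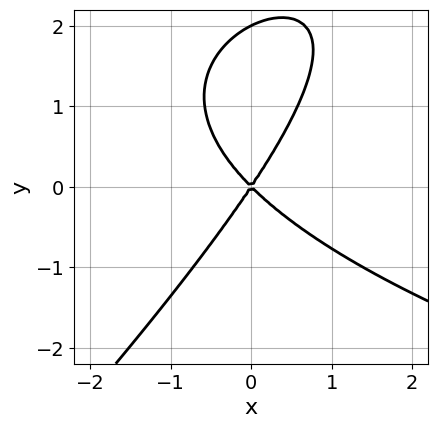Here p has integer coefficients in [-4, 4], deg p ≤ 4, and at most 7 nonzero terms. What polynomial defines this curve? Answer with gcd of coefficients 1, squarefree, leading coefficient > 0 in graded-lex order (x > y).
x*y^2 - y^3 - 3*x^2 - x*y + 2*y^2

First, the degree is 3 — no degree-2 curve has this shape.
Next, checking where it meets the axes: the y-axis gridline crossings are at y ∈ {0, 2}; it meets the x-axis at x = 0 (among the integer gridlines).
Finally, putting this together gives p.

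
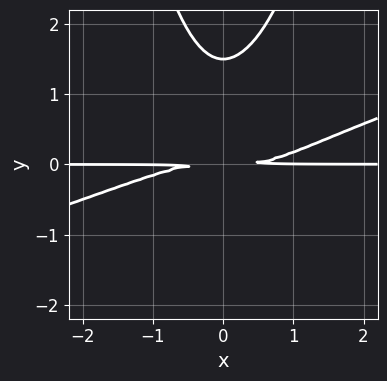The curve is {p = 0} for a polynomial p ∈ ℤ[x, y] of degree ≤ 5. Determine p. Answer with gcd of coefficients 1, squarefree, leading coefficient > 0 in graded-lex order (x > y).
x^3*y - 3*x^2*y^2 + 2*y^3 - 3*y^2

First, deg p = 4. A generic line meets the curve in up to 4 points.
Then, observable constraints: every point of the x-axis in the box is on the curve.
Finally, putting this together gives p.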